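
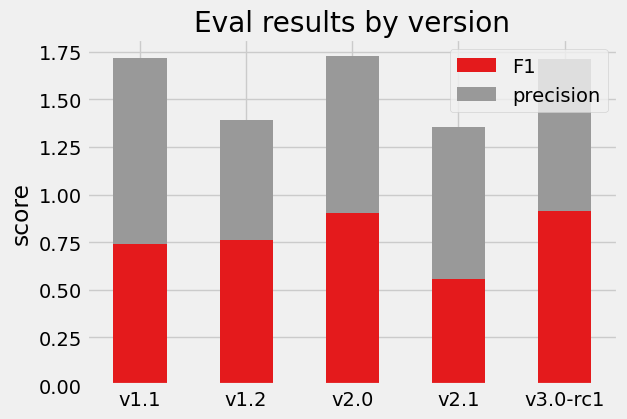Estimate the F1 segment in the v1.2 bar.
F1 top ≈ 0.8, bottom ≈ 0.0; segment ≈ 0.8.

≈ 0.8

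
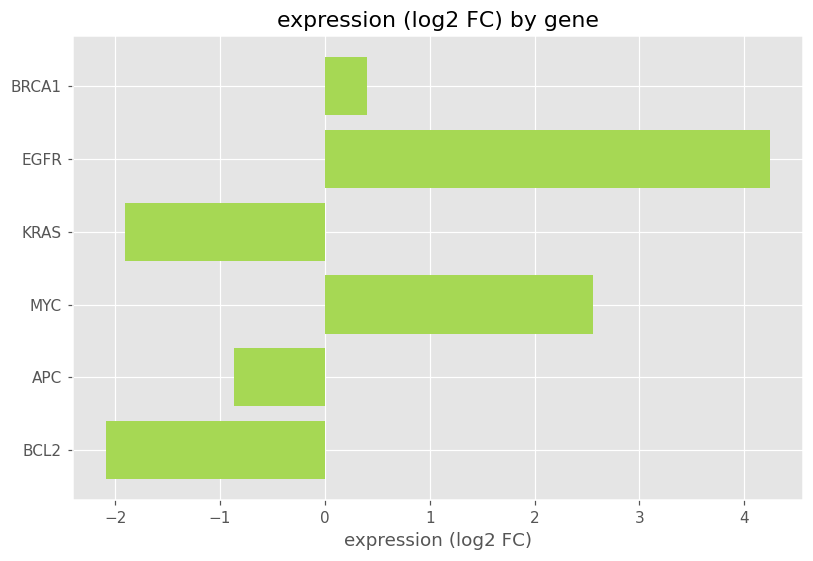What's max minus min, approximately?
≈ 6

Max EGFR ≈ 4, min BCL2 ≈ -2; range ≈ 6.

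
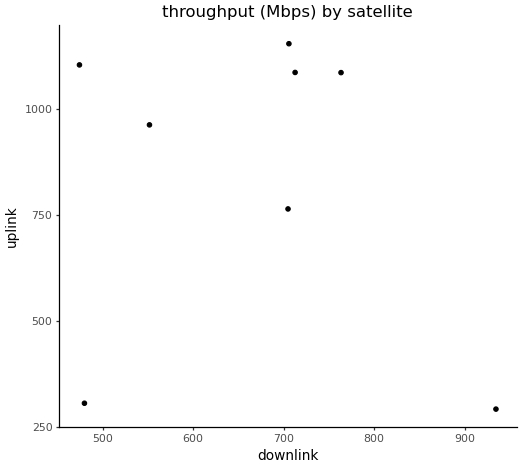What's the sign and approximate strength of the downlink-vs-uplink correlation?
no clear correlation

Points are roughly uncorrelated; weak (|r| ≈ 0.2).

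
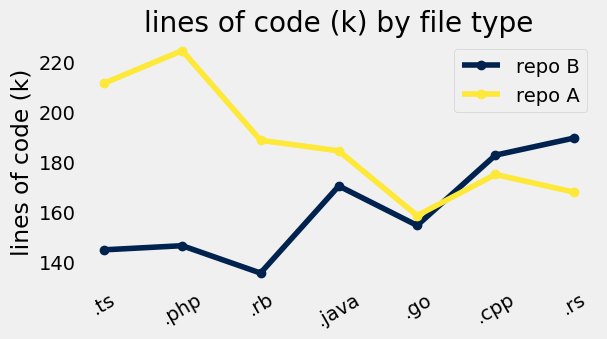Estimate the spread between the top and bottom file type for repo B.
Max .rs ≈ 190, min .rb ≈ 140; range ≈ 50.

≈ 50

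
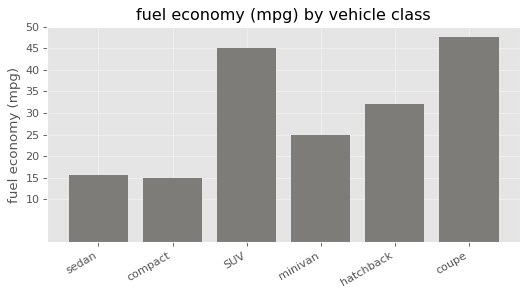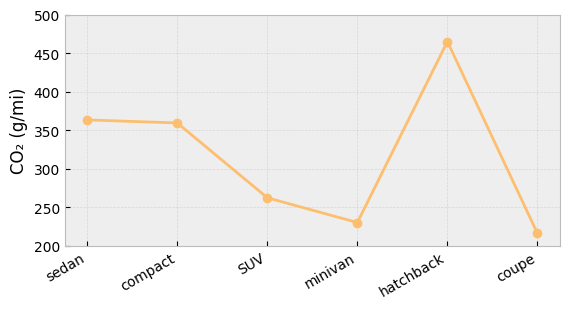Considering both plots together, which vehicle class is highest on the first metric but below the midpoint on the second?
Chart 2 median CO₂ (g/mi) ≈ 300; below-median vehicle classes: SUV, minivan, coupe. Among those, coupe has the highest fuel economy (mpg) (≈ 50).

coupe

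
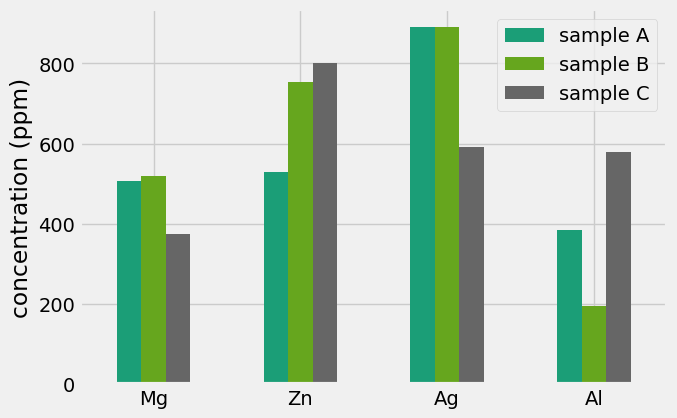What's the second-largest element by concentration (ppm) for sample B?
Top 3 for sample B: Ag ≈ 900, Zn ≈ 800, Mg ≈ 500.

Zn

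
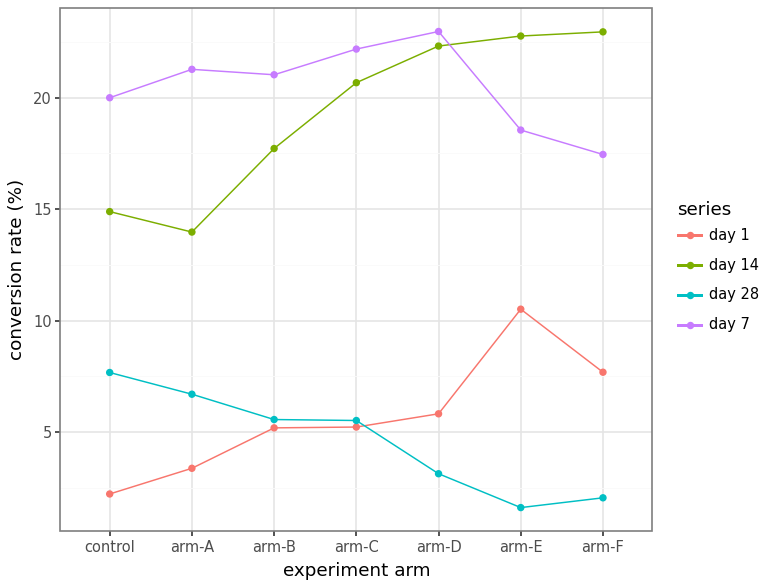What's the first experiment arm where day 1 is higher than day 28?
arm-C: day 1 ≈ 6 vs day 28 ≈ 6 (not yet); arm-D: day 1 ≈ 6 vs day 28 ≈ 4 (first crossover).

arm-D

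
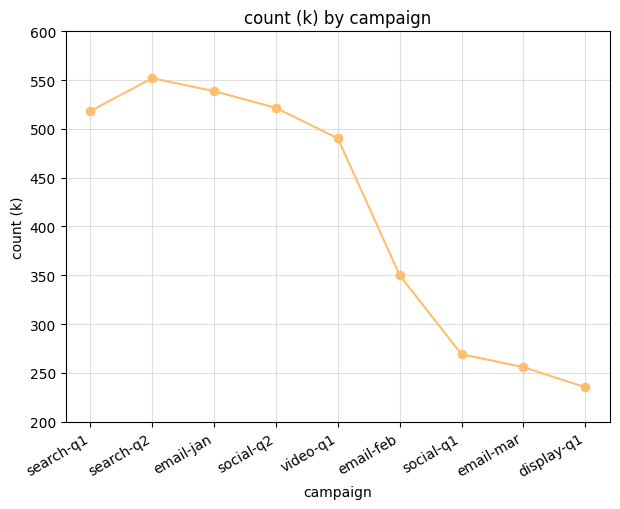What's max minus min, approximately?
Max search-q2 ≈ 550, min display-q1 ≈ 250; range ≈ 300.

≈ 300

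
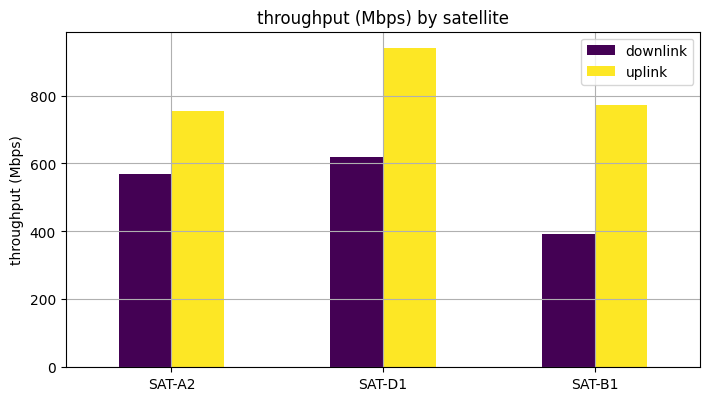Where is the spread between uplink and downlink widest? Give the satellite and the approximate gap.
SAT-B1, ≈ 400 Mbps

SAT-B1: uplink ≈ 800, downlink ≈ 400 → gap ≈ 400. Next-largest (SAT-D1) is only ≈ 300.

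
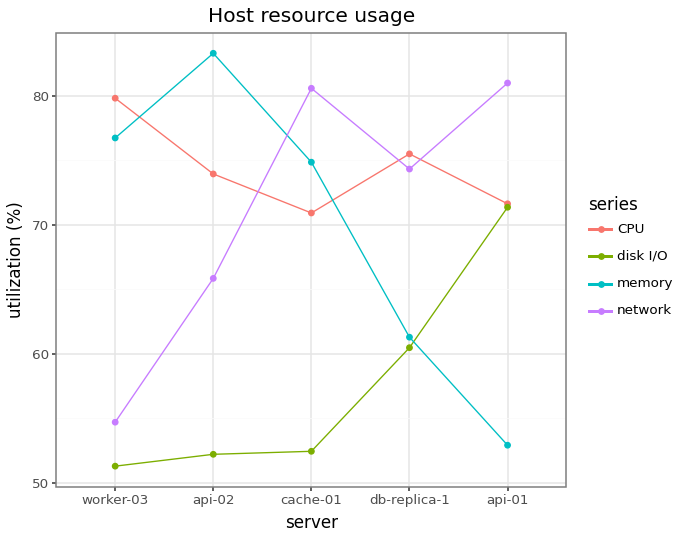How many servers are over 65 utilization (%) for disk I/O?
1

Above 65: api-01.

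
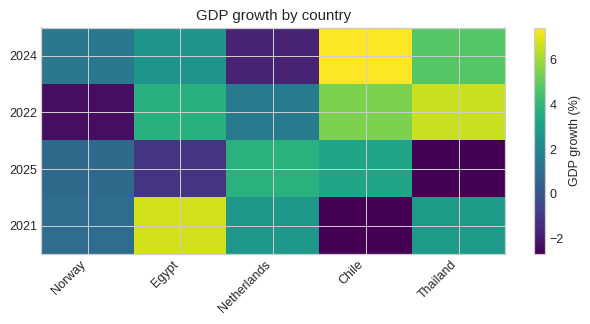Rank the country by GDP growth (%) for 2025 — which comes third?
Top 4 for 2025: Netherlands ≈ 4, Chile ≈ 3, Norway ≈ 1, Egypt ≈ -1.

Norway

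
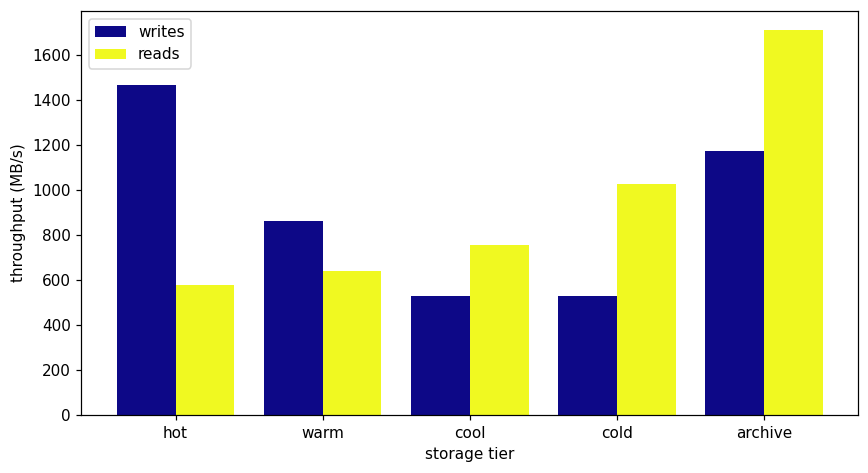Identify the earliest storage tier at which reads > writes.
warm: reads ≈ 600 vs writes ≈ 800 (not yet); cool: reads ≈ 800 vs writes ≈ 600 (first crossover).

cool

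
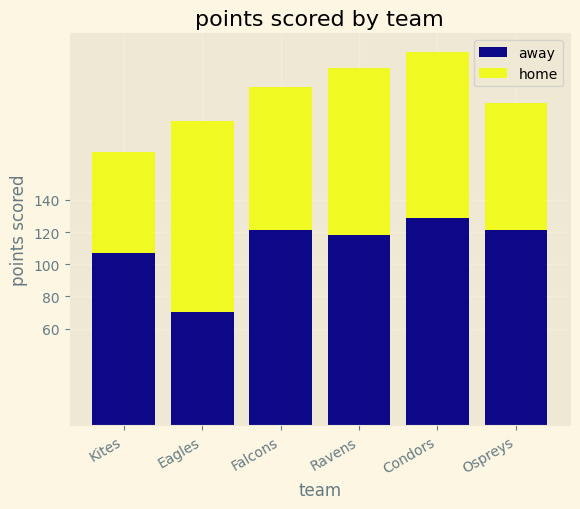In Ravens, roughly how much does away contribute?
≈ 120

away top ≈ 120, bottom ≈ 0; segment ≈ 120.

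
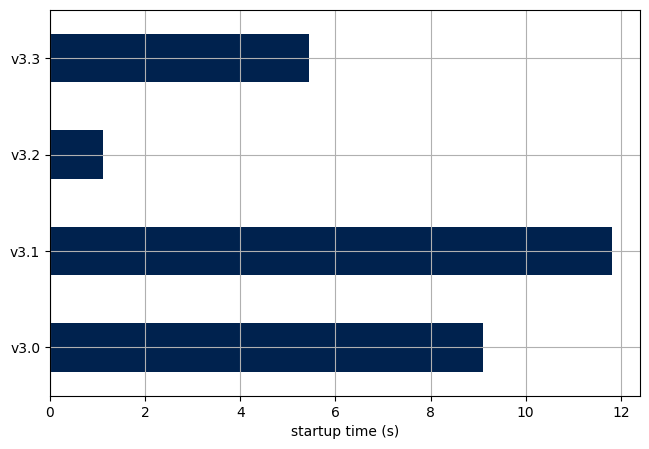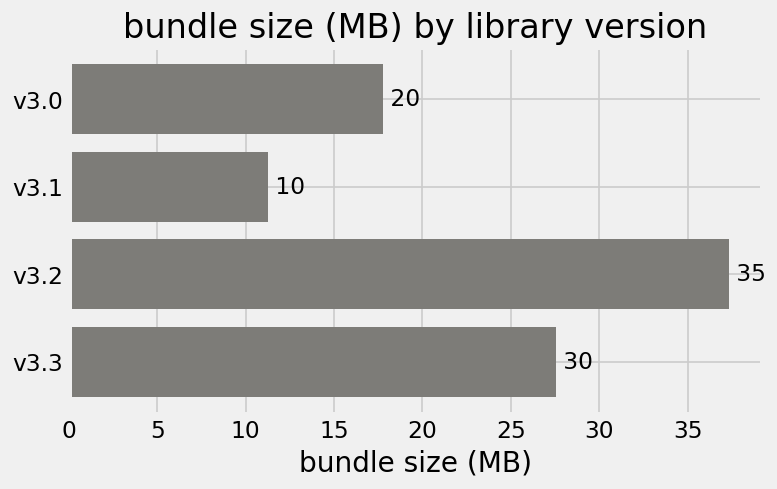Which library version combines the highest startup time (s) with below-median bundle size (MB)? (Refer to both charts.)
Chart 2 median bundle size (MB) ≈ 25; below-median library versions: v3.0, v3.1. Among those, v3.1 has the highest startup time (s) (≈ 12).

v3.1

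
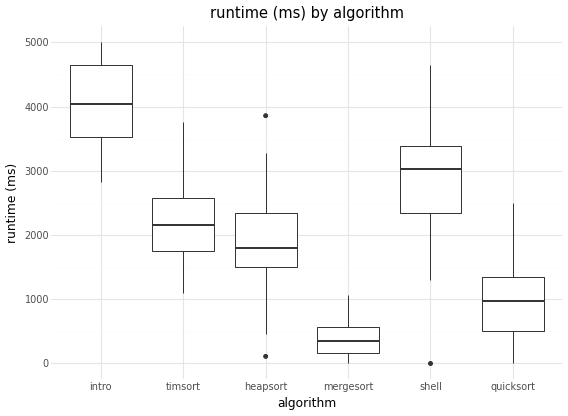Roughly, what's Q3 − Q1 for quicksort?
Q3 ≈ 1500, Q1 ≈ 500; IQR ≈ 1000.

≈ 1000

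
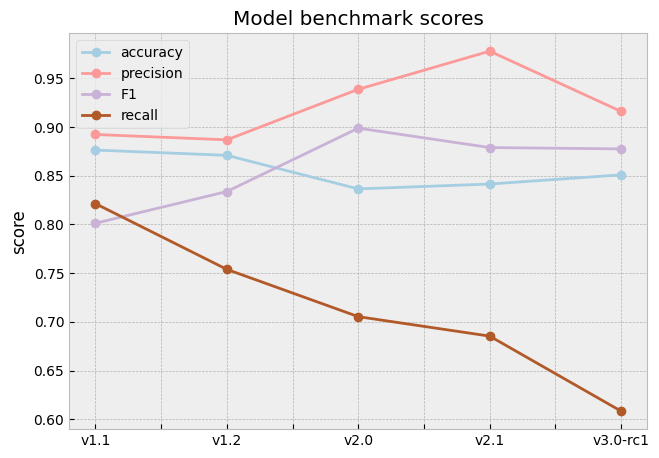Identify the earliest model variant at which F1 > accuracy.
v1.2: F1 ≈ 0.85 vs accuracy ≈ 0.85 (not yet); v2.0: F1 ≈ 0.90 vs accuracy ≈ 0.85 (first crossover).

v2.0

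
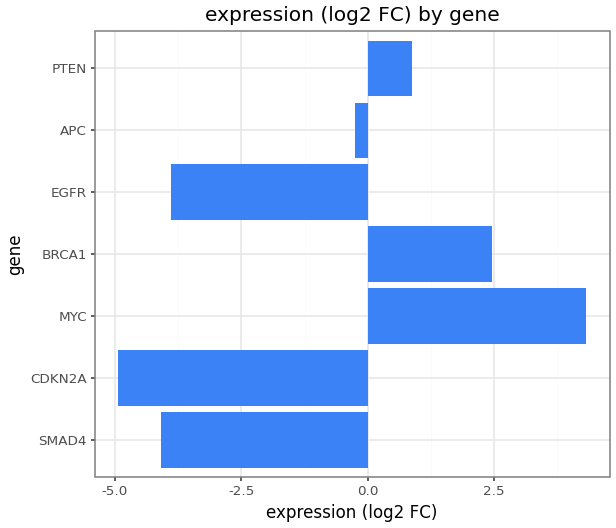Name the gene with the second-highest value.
Top 3: MYC ≈ 4, BRCA1 ≈ 2, PTEN ≈ 1.

BRCA1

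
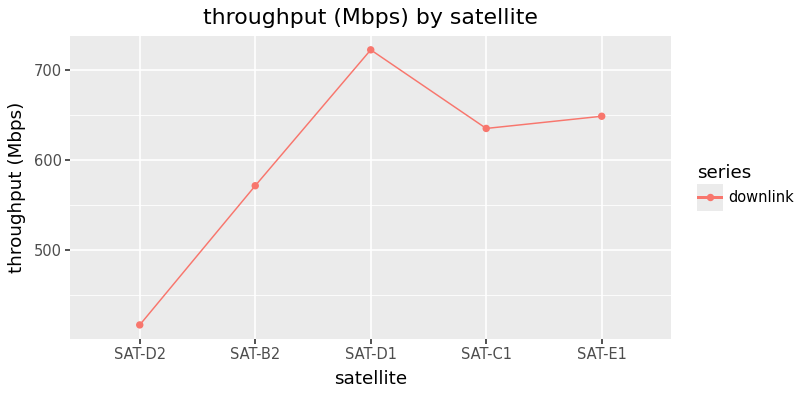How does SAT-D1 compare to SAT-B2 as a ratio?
SAT-D1 ≈ 700, SAT-B2 ≈ 550; 700/550 ≈ 1.27.

≈ 1.27×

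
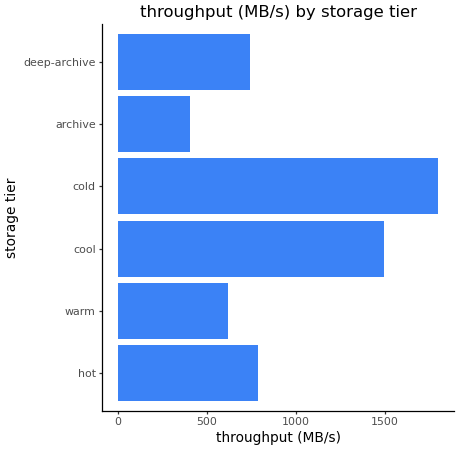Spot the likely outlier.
cold

cold ≈ 1800; the rest sit between ≈ 400 and ≈ 1400.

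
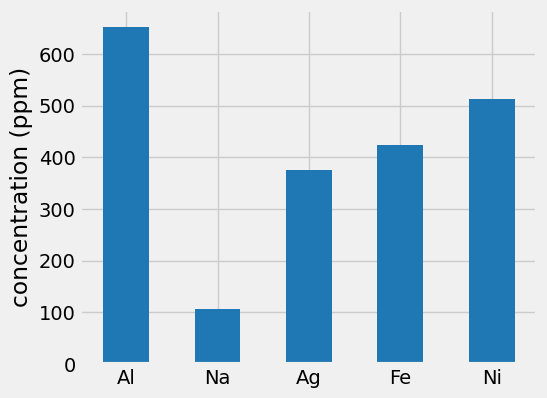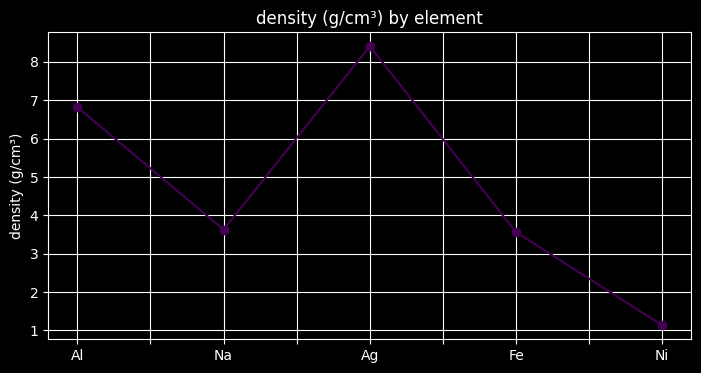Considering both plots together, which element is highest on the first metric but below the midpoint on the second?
Ni

Chart 2 median density (g/cm³) ≈ 4; below-median elements: Fe, Ni. Among those, Ni has the highest concentration (ppm) (≈ 500).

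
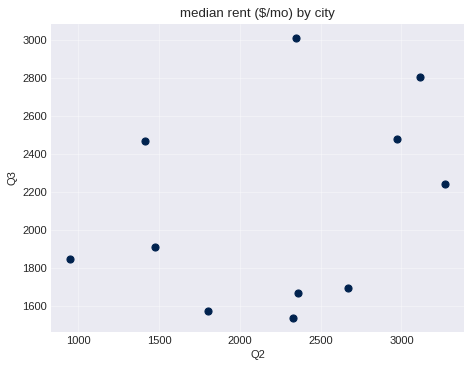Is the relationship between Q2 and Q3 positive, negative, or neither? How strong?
Points are positively correlated; weak (|r| ≈ 0.3).

positive, weak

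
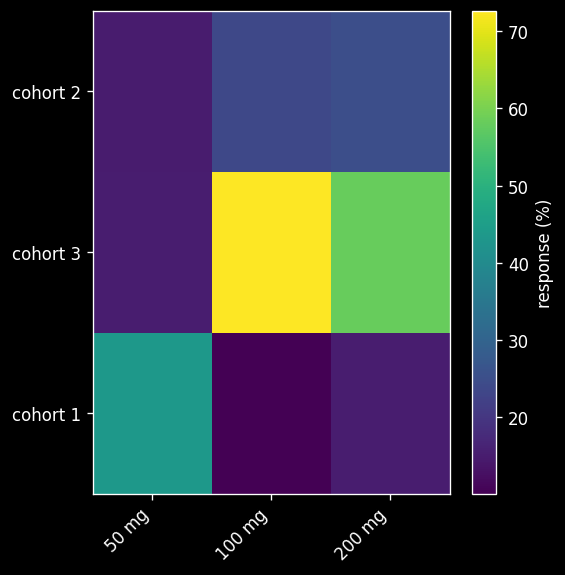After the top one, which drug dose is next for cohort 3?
Top 3 for cohort 3: 100 mg ≈ 70, 200 mg ≈ 60, 50 mg ≈ 20.

200 mg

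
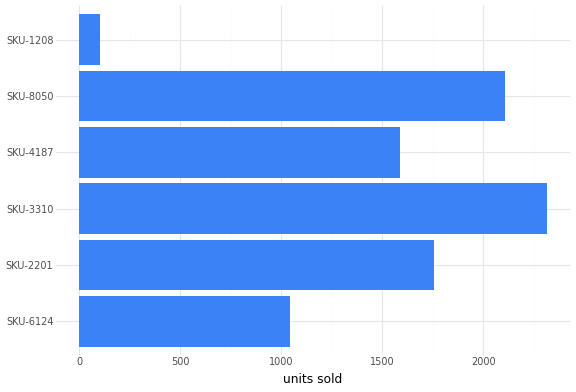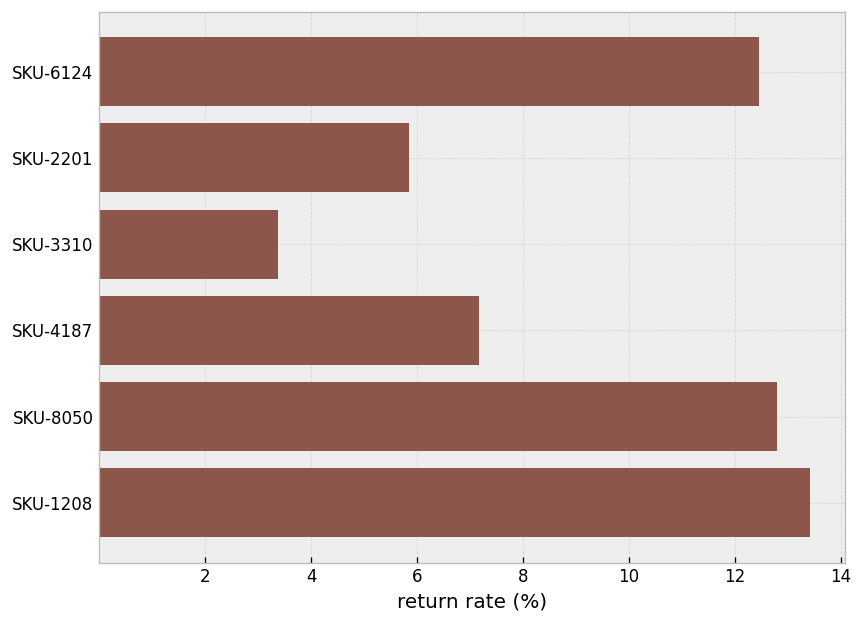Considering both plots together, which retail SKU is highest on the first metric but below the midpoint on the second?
Chart 2 median return rate (%) ≈ 10; below-median retail SKUs: SKU-2201, SKU-3310, SKU-4187. Among those, SKU-3310 has the highest units sold (≈ 2500).

SKU-3310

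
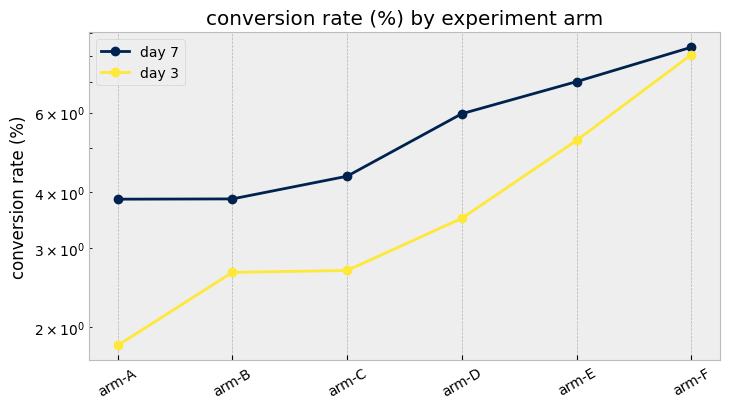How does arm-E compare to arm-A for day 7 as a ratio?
≈ 1.75×

arm-E ≈ 7, arm-A ≈ 4; 7/4 ≈ 1.75.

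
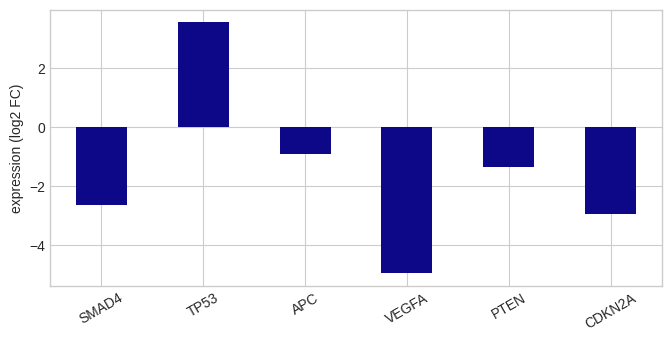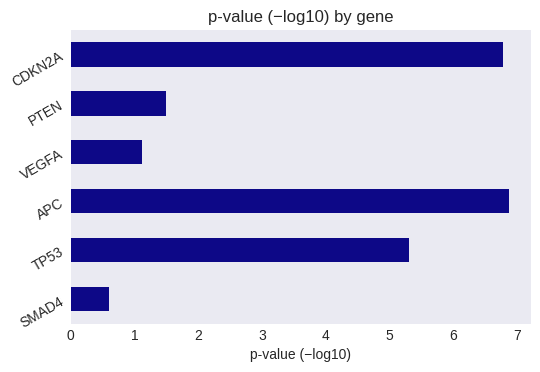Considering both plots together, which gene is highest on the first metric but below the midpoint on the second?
Chart 2 median p-value (−log10) ≈ 3; below-median genes: SMAD4, VEGFA, PTEN. Among those, PTEN has the highest expression (log2 FC) (≈ -1.5).

PTEN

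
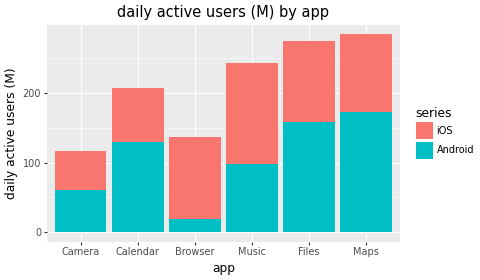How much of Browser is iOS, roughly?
≈ 100

iOS top ≈ 125, bottom ≈ 25; segment ≈ 100.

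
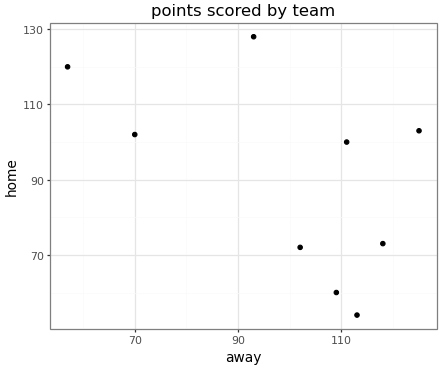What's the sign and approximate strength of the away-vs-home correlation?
Points are negatively correlated; moderate (|r| ≈ 0.5).

negative, moderate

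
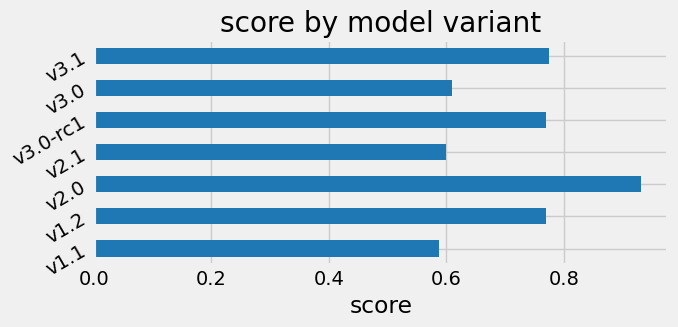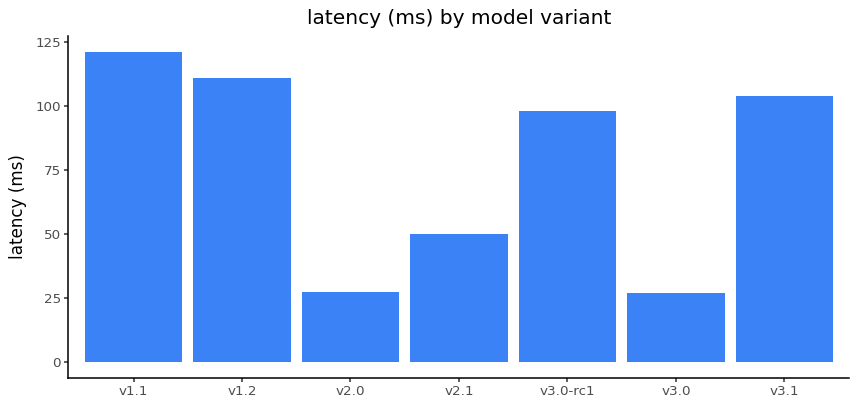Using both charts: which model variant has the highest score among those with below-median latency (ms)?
Chart 2 median latency (ms) ≈ 100; below-median model variants: v2.0, v2.1, v3.0. Among those, v2.0 has the highest score (≈ 0.9).

v2.0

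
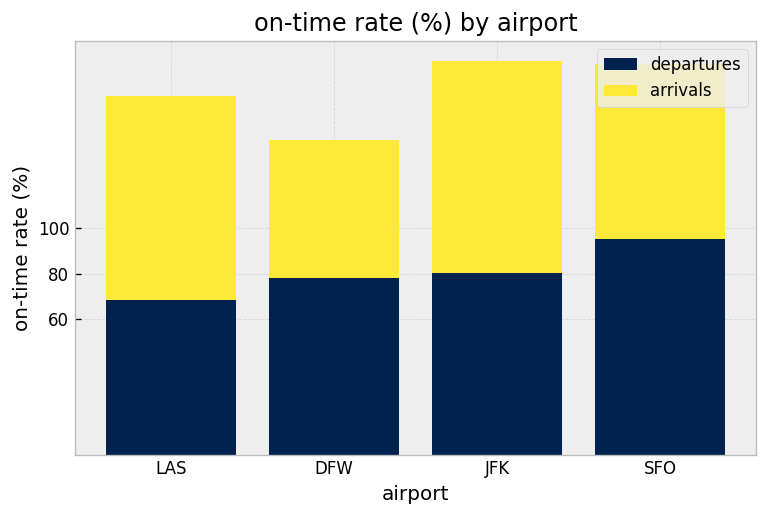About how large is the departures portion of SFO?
≈ 100

departures top ≈ 100, bottom ≈ 0; segment ≈ 100.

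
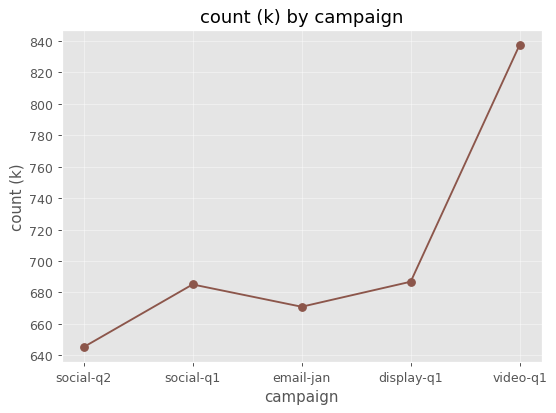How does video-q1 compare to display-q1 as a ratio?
≈ 1.24×

video-q1 ≈ 840, display-q1 ≈ 680; 840/680 ≈ 1.24.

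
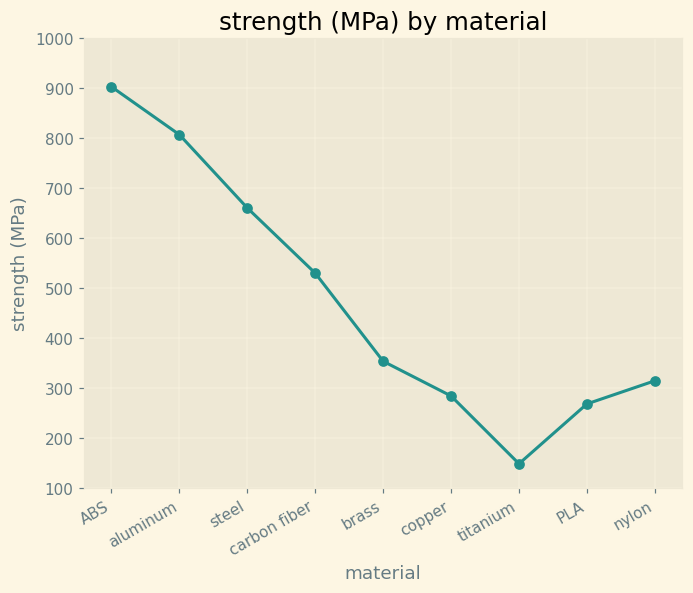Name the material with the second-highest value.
aluminum

Top 3: ABS ≈ 900, aluminum ≈ 800, steel ≈ 700.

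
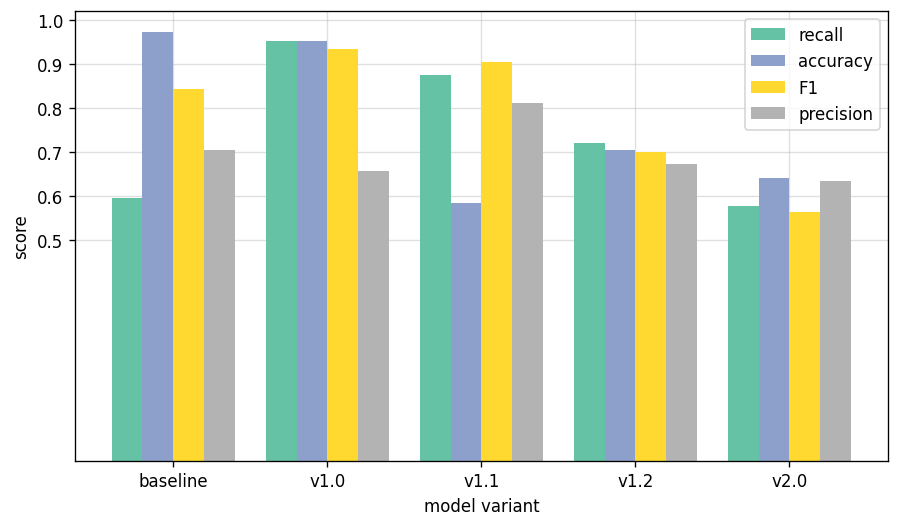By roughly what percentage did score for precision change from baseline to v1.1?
≈ +14.3%

baseline ≈ 0.7, v1.1 ≈ 0.8; (0.8 − 0.7) / 0.7 ≈ +14.3%.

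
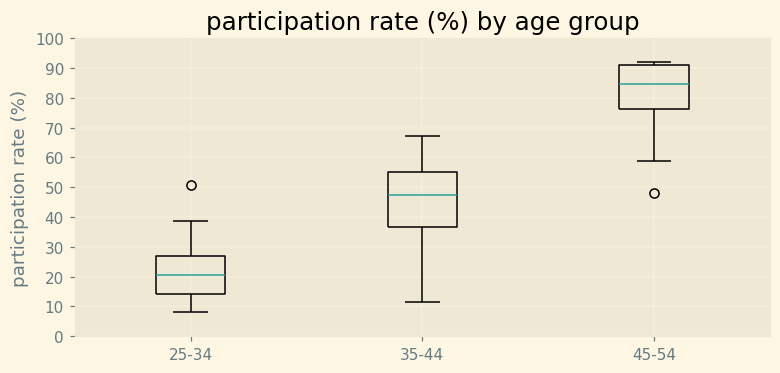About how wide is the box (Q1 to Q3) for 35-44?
Q3 ≈ 60, Q1 ≈ 40; IQR ≈ 20.

≈ 20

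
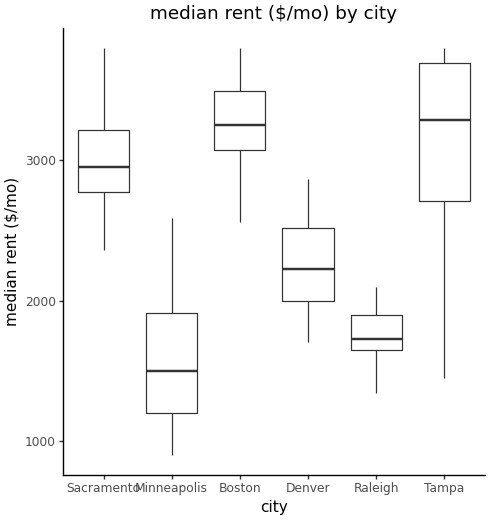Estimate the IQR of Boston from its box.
Q3 ≈ 3400, Q1 ≈ 3000; IQR ≈ 400.

≈ 400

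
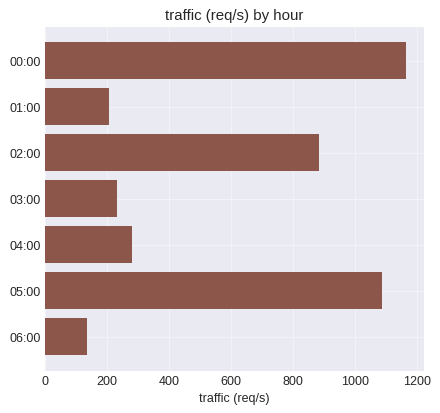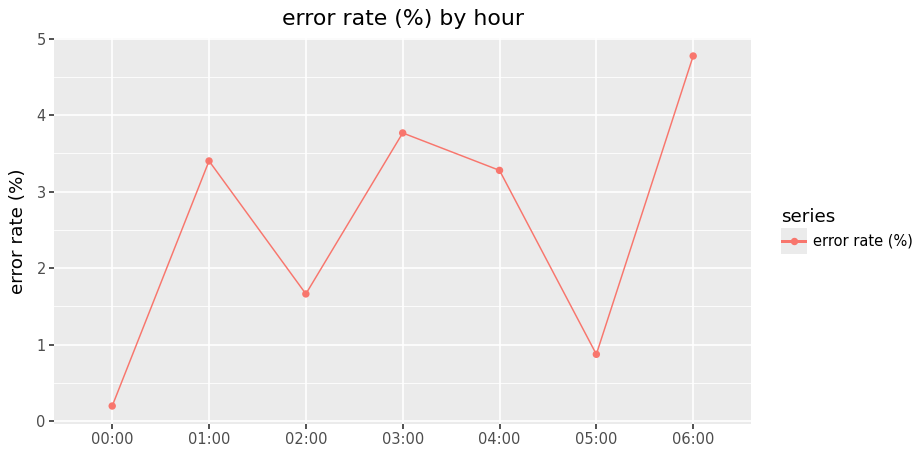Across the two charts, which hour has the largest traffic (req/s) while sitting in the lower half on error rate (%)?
Chart 2 median error rate (%) ≈ 3.5; below-median hours: 00:00, 02:00, 05:00. Among those, 00:00 has the highest traffic (req/s) (≈ 1200).

00:00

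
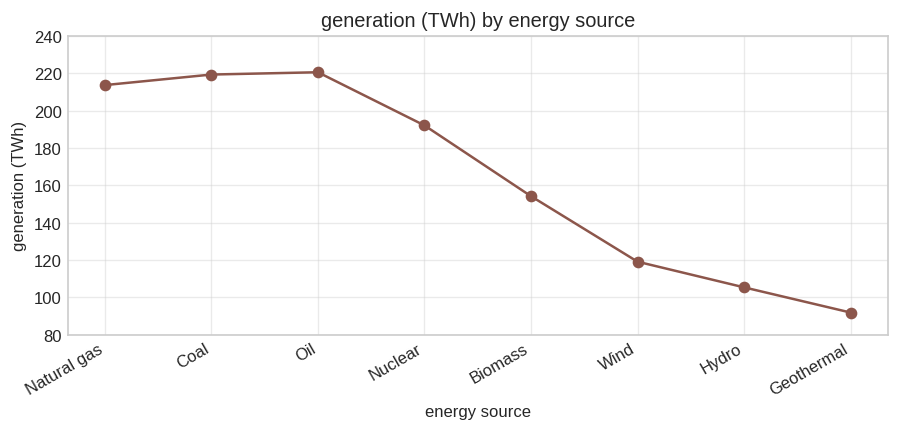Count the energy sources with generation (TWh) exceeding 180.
4

Above 180: Natural gas, Coal, Oil, Nuclear.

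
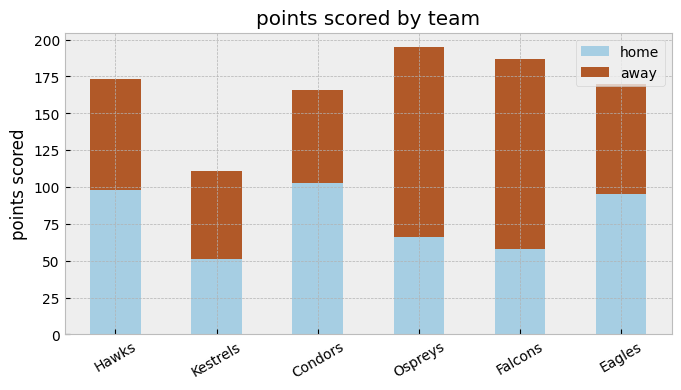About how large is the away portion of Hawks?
away top ≈ 180, bottom ≈ 100; segment ≈ 80.

≈ 80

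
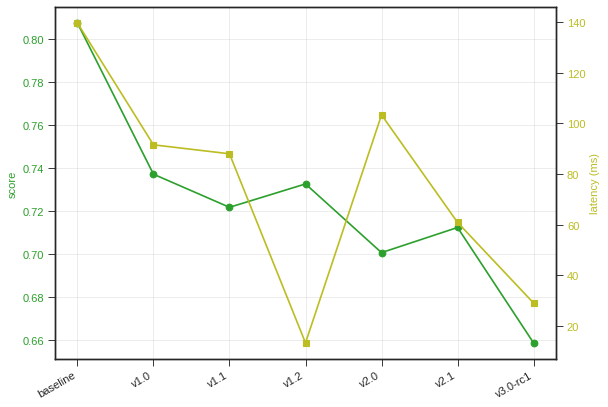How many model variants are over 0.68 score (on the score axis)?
Above 0.68: baseline, v1.0, v1.1, v1.2, v2.0, v2.1.

6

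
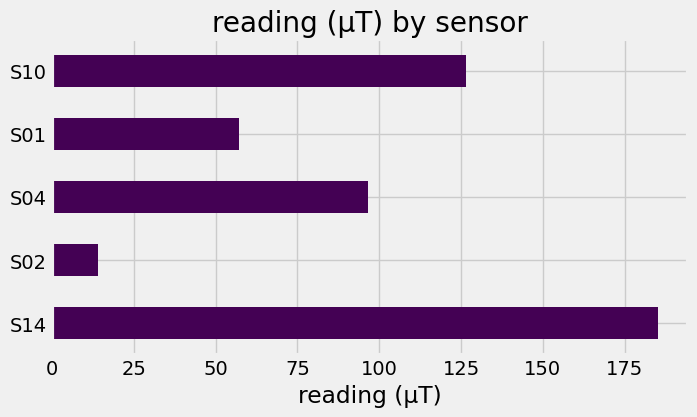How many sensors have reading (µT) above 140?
Above 140: S14.

1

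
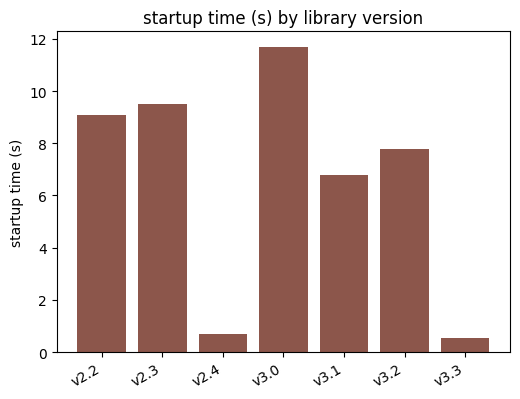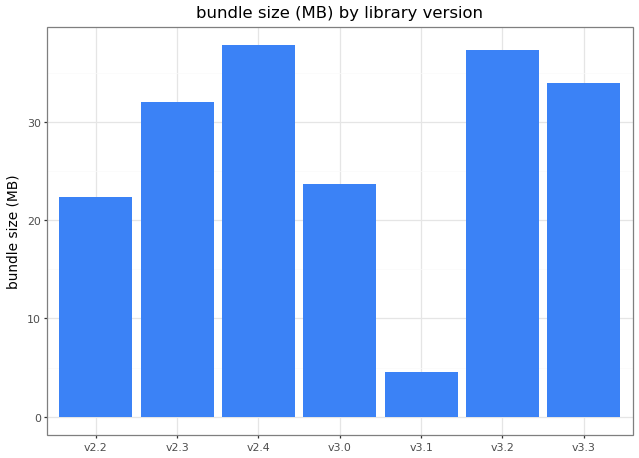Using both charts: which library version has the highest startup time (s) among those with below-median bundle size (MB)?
v3.0

Chart 2 median bundle size (MB) ≈ 30; below-median library versions: v2.2, v3.0, v3.1. Among those, v3.0 has the highest startup time (s) (≈ 12).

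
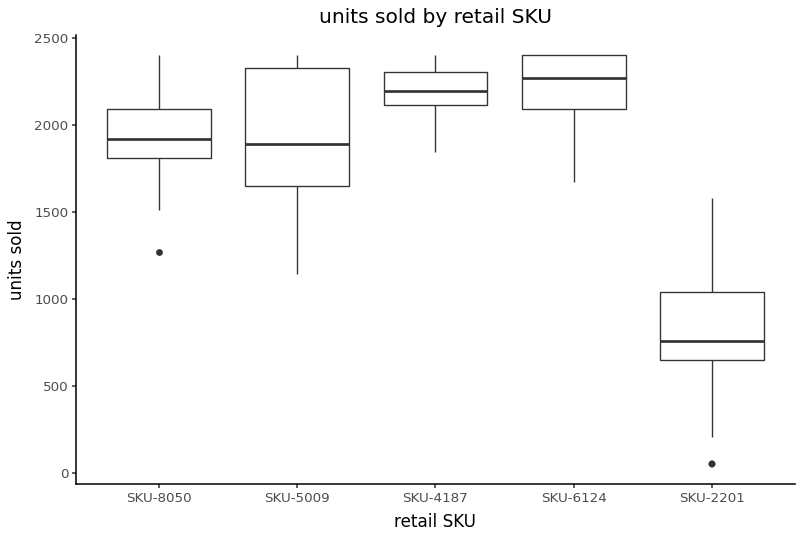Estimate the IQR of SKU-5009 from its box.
≈ 800

Q3 ≈ 2400, Q1 ≈ 1600; IQR ≈ 800.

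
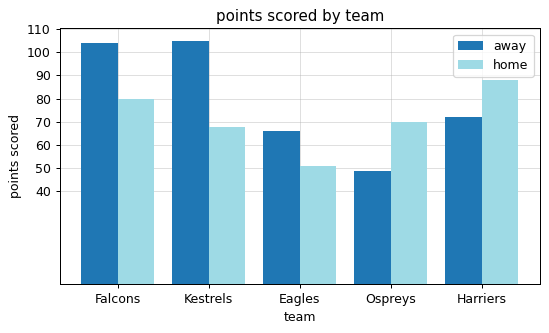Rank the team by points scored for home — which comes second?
Top 3 for home: Harriers ≈ 90, Falcons ≈ 80, Ospreys ≈ 70.

Falcons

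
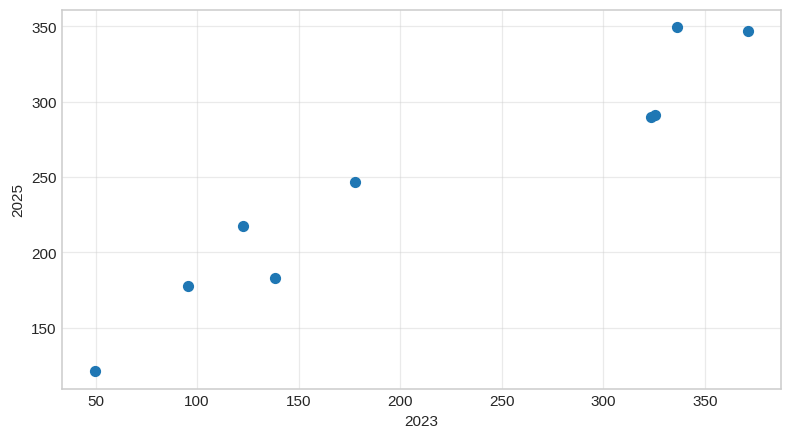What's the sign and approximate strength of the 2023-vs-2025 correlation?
Points are positively correlated; strong (|r| ≈ 1.0).

positive, strong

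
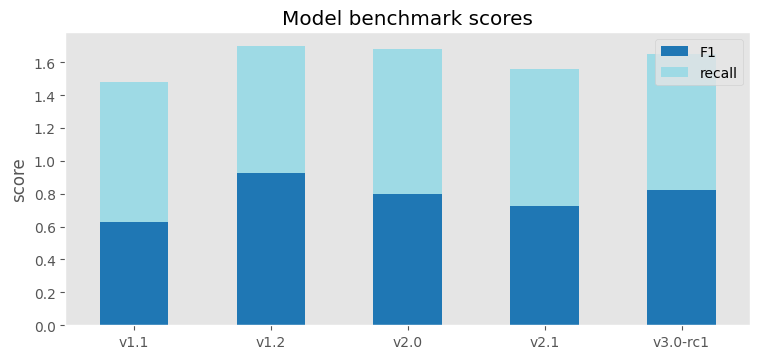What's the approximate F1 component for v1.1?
F1 top ≈ 0.6, bottom ≈ 0.0; segment ≈ 0.6.

≈ 0.6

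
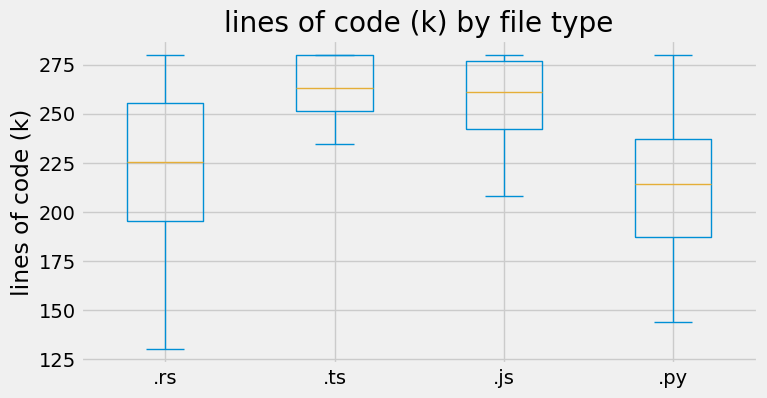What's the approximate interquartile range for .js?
≈ 35

Q3 ≈ 275, Q1 ≈ 240; IQR ≈ 35.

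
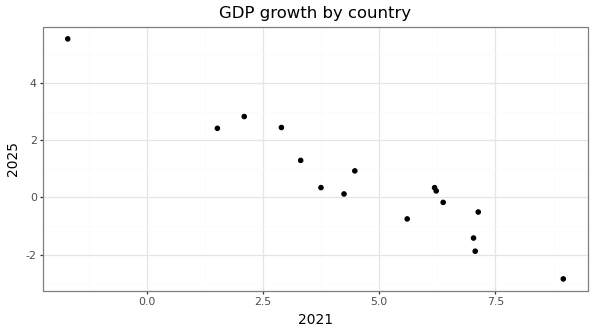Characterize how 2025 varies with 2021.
negative, strong

Points are negatively correlated; strong (|r| ≈ 1.0).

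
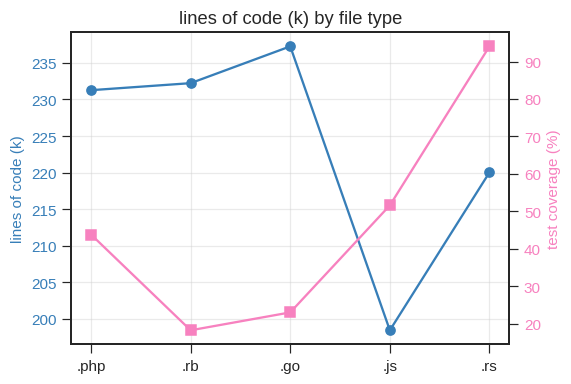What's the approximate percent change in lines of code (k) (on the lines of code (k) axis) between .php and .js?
.php ≈ 230, .js ≈ 200; (200 − 230) / 230 ≈ -13%.

≈ -13%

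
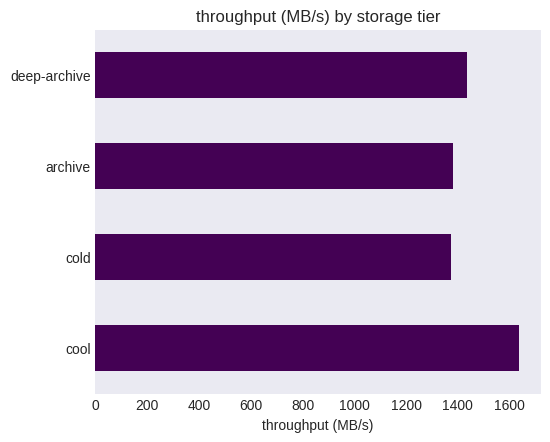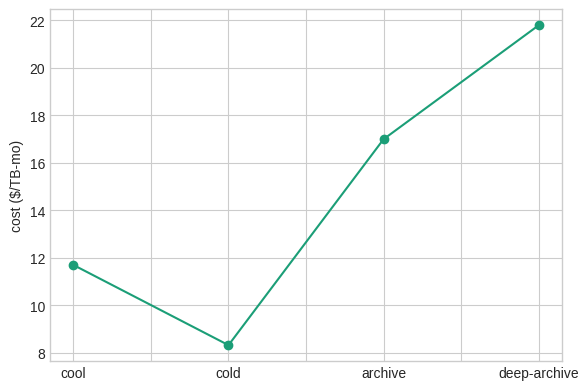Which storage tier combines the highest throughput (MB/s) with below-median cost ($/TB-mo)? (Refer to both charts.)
cool

Chart 2 median cost ($/TB-mo) ≈ 14; below-median storage tiers: cool, cold. Among those, cool has the highest throughput (MB/s) (≈ 1600).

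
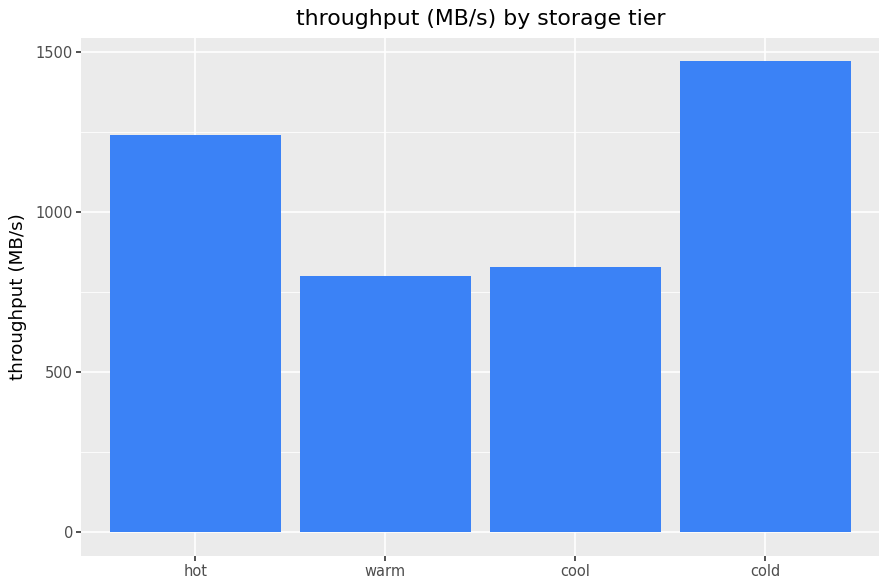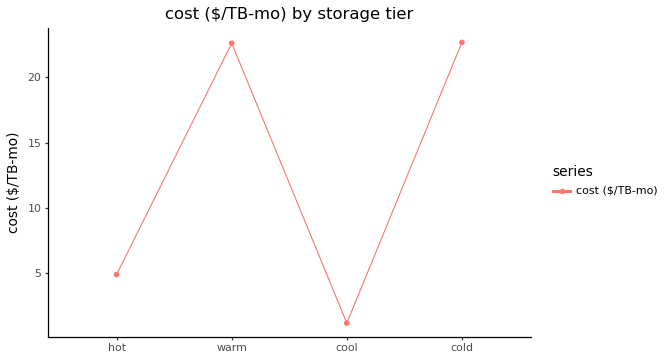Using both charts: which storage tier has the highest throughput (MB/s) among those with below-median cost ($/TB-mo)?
Chart 2 median cost ($/TB-mo) ≈ 15; below-median storage tiers: hot, cool. Among those, hot has the highest throughput (MB/s) (≈ 1200).

hot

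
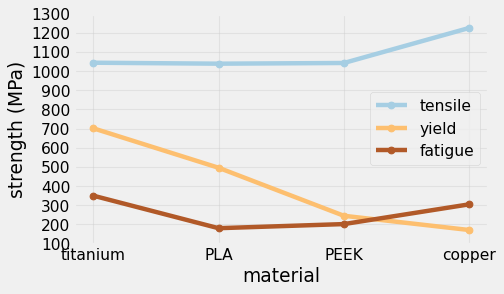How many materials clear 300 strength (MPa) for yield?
2

Above 300: titanium, PLA.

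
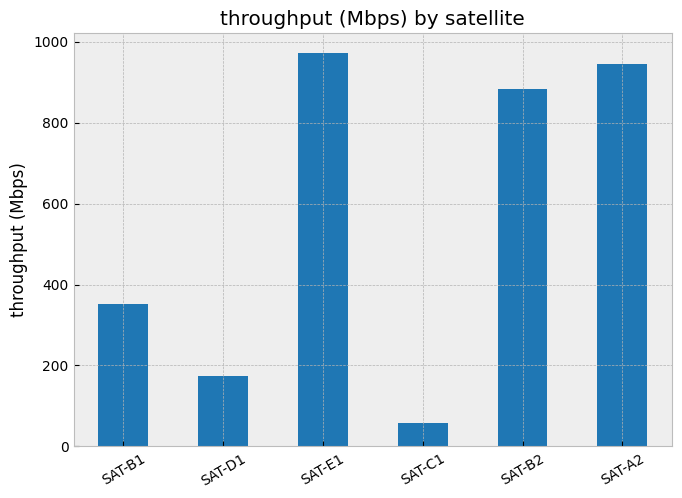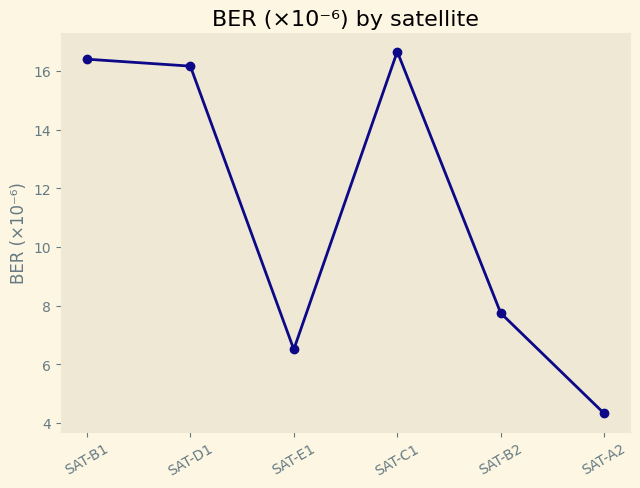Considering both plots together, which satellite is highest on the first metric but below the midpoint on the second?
SAT-E1

Chart 2 median BER (×10⁻⁶) ≈ 12; below-median satellites: SAT-E1, SAT-B2, SAT-A2. Among those, SAT-E1 has the highest throughput (Mbps) (≈ 1000).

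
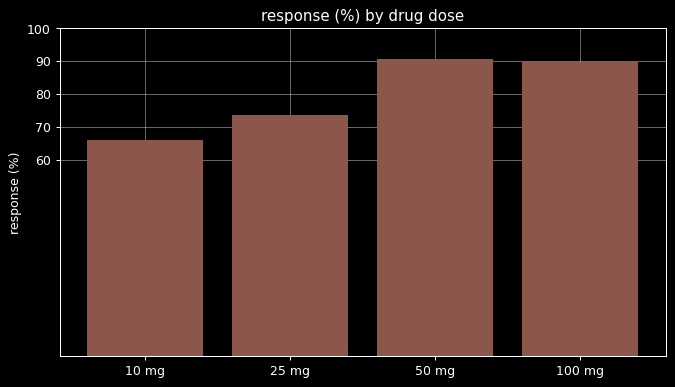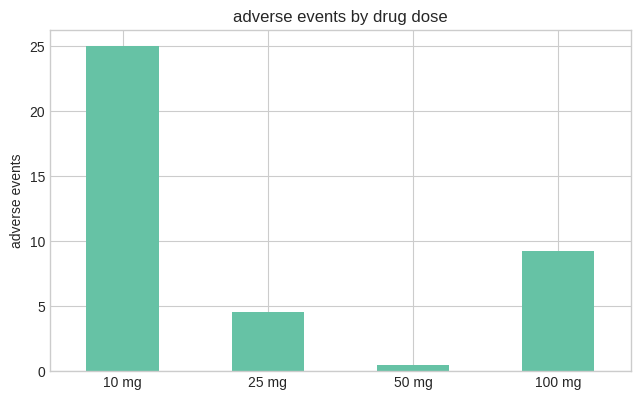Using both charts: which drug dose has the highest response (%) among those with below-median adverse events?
Chart 2 median adverse events ≈ 5; below-median drug doses: 25 mg, 50 mg. Among those, 50 mg has the highest response (%) (≈ 90).

50 mg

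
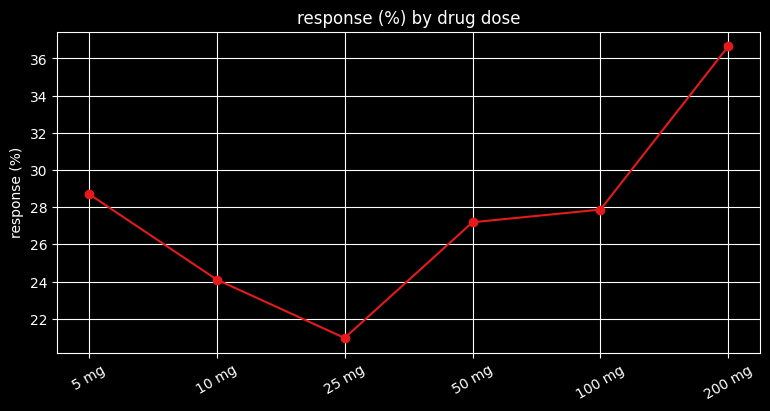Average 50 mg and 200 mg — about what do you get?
≈ 32

(28 + 36) / 2 ≈ 32.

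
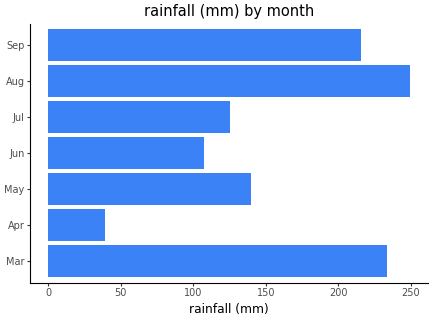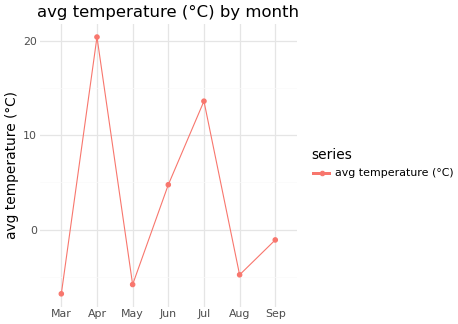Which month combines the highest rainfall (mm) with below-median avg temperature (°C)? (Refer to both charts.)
Aug

Chart 2 median avg temperature (°C) ≈ -2; below-median months: Mar, May, Aug. Among those, Aug has the highest rainfall (mm) (≈ 250).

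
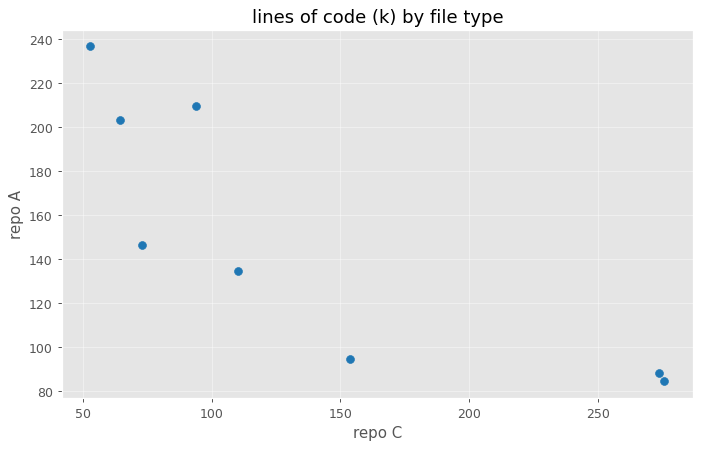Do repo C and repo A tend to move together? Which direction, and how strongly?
negative, strong

Points are negatively correlated; strong (|r| ≈ 0.8).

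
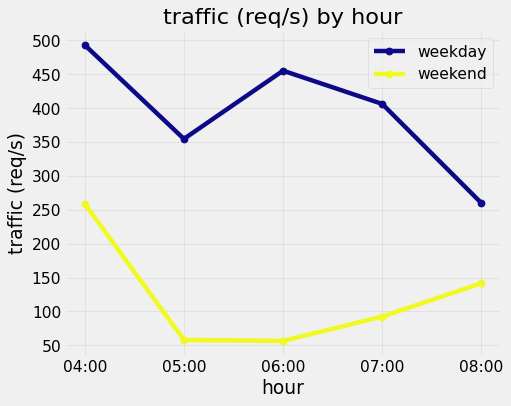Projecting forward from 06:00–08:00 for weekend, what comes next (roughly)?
≈ 200

Last three: 50, 100, 150 → slope ≈ 50/step → next ≈ 200.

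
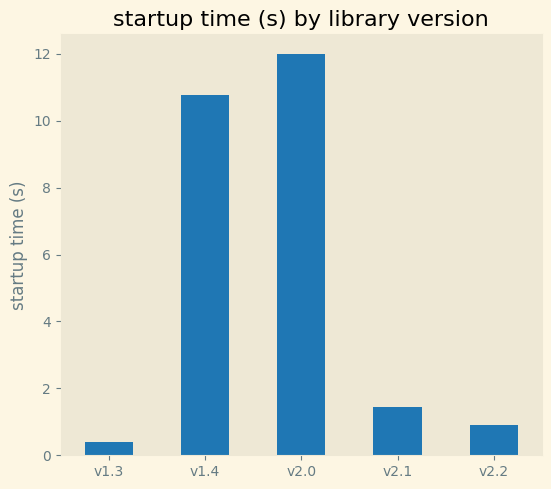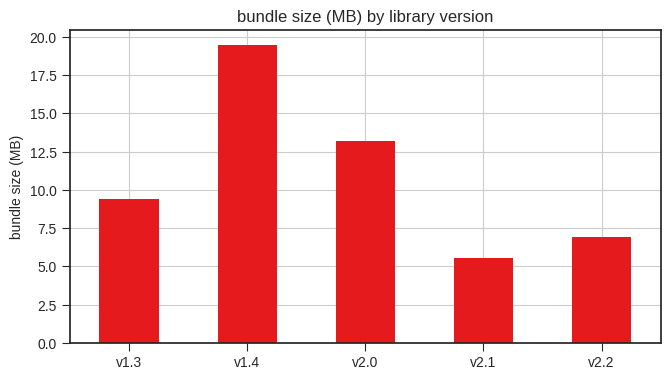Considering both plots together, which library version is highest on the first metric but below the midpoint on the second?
Chart 2 median bundle size (MB) ≈ 10; below-median library versions: v2.1, v2.2. Among those, v2.1 has the highest startup time (s) (≈ 2).

v2.1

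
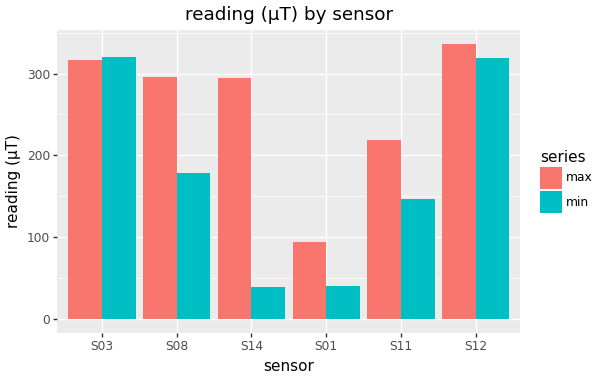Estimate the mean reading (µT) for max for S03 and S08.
(300 + 300) / 2 ≈ 300.

≈ 300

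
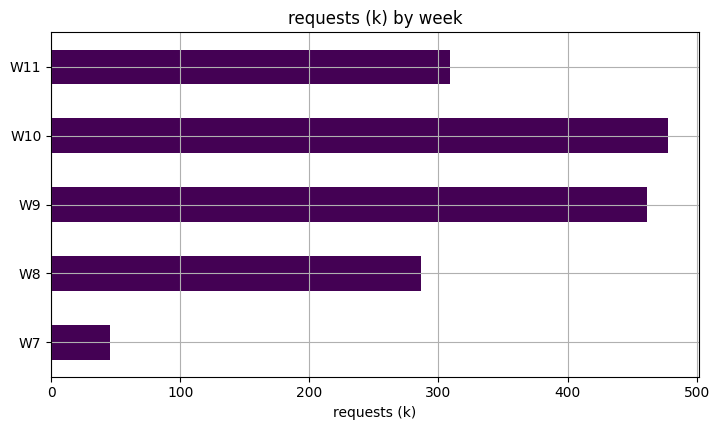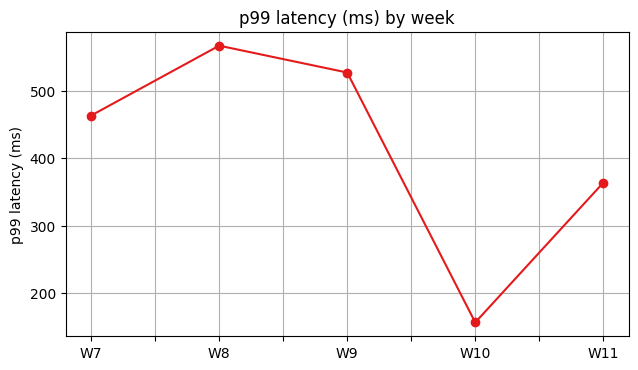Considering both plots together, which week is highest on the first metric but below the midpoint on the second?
W10

Chart 2 median p99 latency (ms) ≈ 500; below-median weeks: W10, W11. Among those, W10 has the highest requests (k) (≈ 500).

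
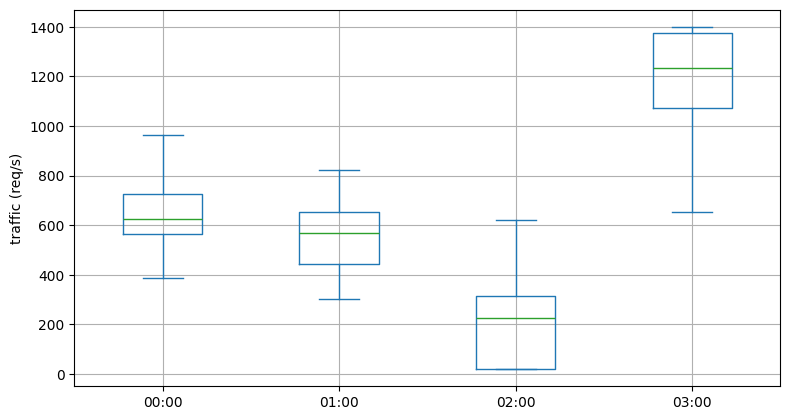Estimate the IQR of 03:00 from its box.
Q3 ≈ 1400, Q1 ≈ 1100; IQR ≈ 300.

≈ 300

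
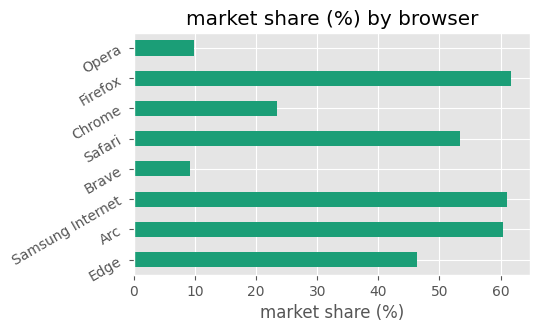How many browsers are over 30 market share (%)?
5

Above 30: Edge, Arc, Samsung Internet, Safari, Firefox.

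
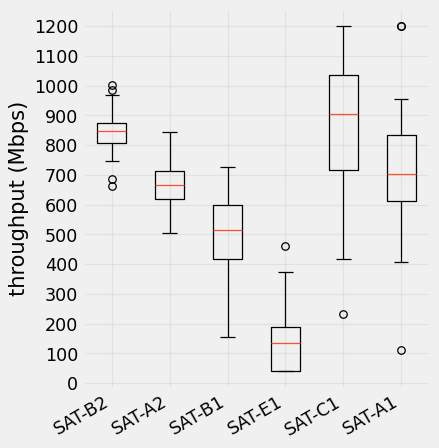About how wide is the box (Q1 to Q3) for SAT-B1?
Q3 ≈ 600, Q1 ≈ 400; IQR ≈ 200.

≈ 200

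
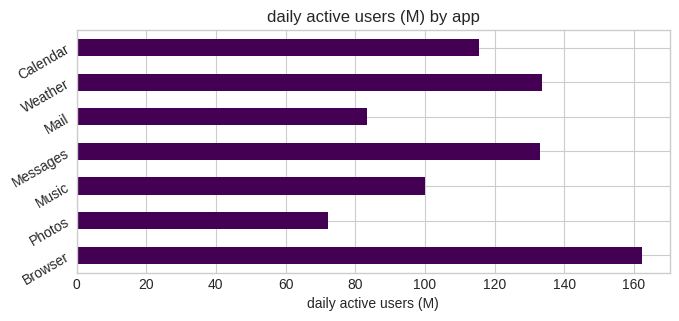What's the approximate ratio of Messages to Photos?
Messages ≈ 140, Photos ≈ 80; 140/80 ≈ 1.75.

≈ 1.75×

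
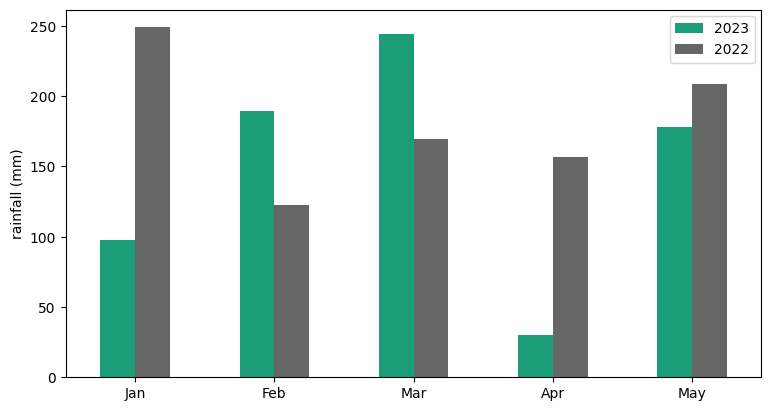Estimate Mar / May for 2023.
≈ 1.43×

Mar ≈ 250, May ≈ 175; 250/175 ≈ 1.43.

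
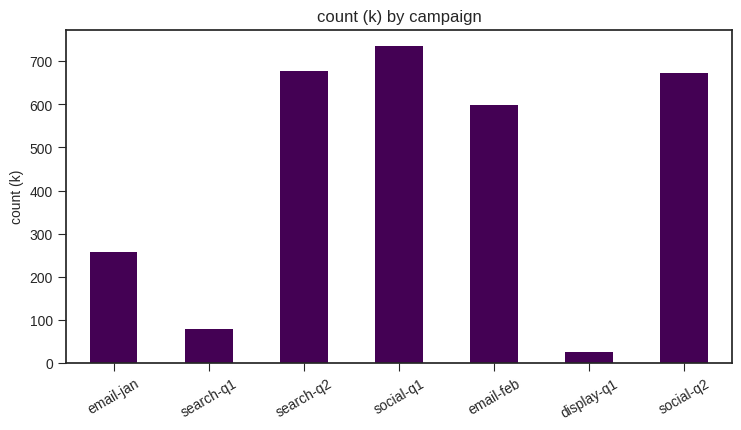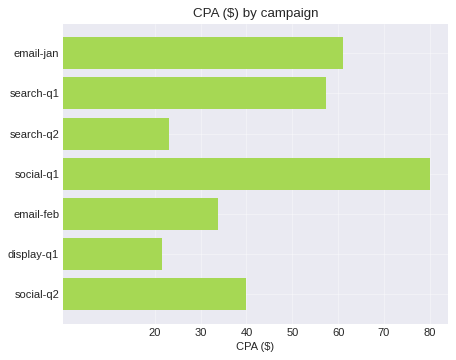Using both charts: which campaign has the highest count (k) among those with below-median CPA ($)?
Chart 2 median CPA ($) ≈ 40; below-median campaigns: search-q2, email-feb, display-q1. Among those, search-q2 has the highest count (k) (≈ 700).

search-q2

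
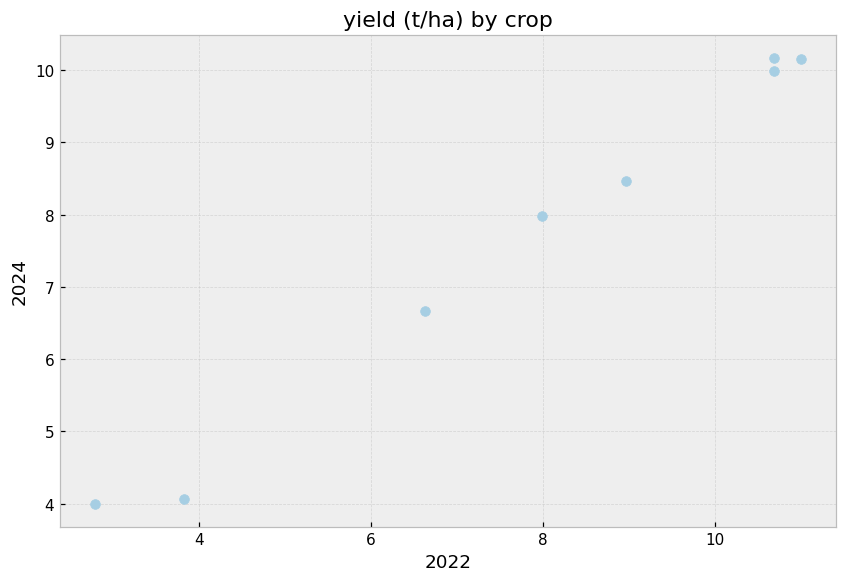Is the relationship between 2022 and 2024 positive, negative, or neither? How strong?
Points are positively correlated; strong (|r| ≈ 1.0).

positive, strong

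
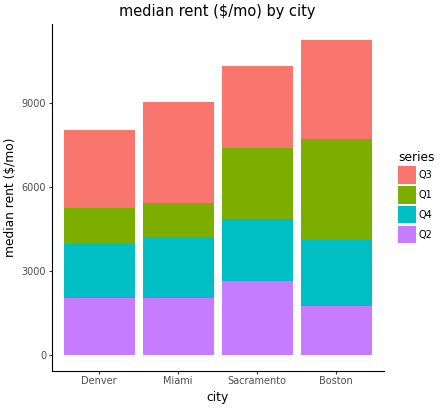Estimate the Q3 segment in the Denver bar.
Q3 top ≈ 8000, bottom ≈ 5000; segment ≈ 3000.

≈ 3000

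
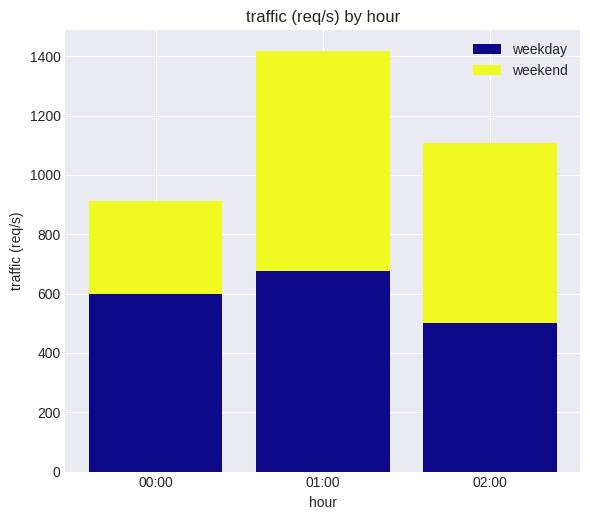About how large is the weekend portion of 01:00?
weekend top ≈ 1400, bottom ≈ 600; segment ≈ 800.

≈ 800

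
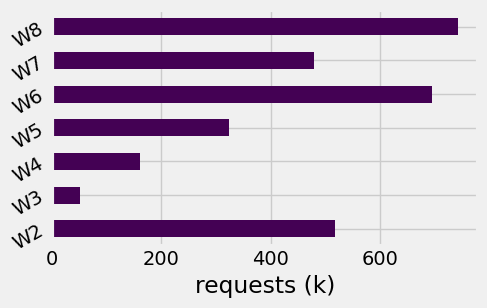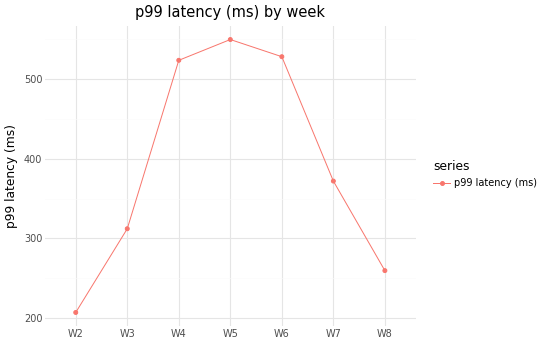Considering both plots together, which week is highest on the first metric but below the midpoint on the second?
Chart 2 median p99 latency (ms) ≈ 400; below-median weeks: W2, W3, W8. Among those, W8 has the highest requests (k) (≈ 700).

W8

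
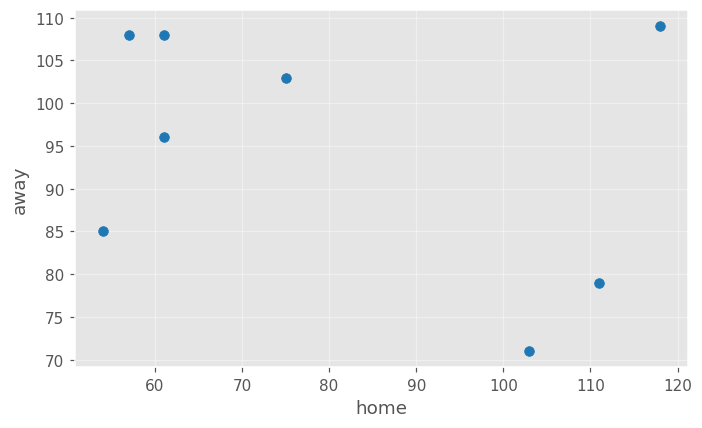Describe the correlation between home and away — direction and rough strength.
Points are negatively correlated; weak (|r| ≈ 0.3).

negative, weak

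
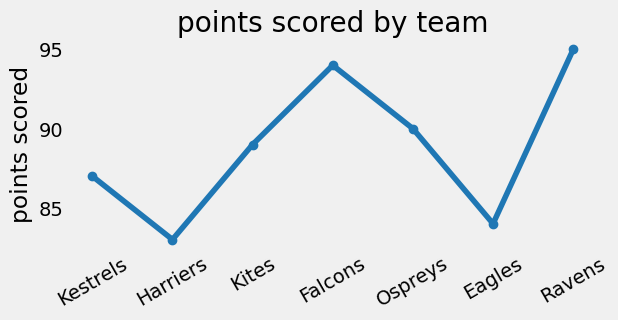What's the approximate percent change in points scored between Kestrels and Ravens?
≈ +9.2%

Kestrels ≈ 87, Ravens ≈ 95; (95 − 87) / 87 ≈ +9.2%.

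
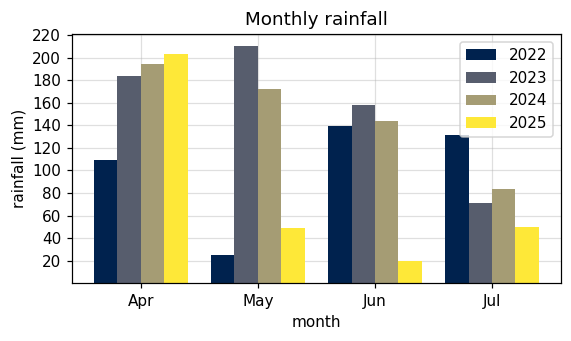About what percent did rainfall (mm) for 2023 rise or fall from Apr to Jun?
≈ -11.1%

Apr ≈ 180, Jun ≈ 160; (160 − 180) / 180 ≈ -11.1%.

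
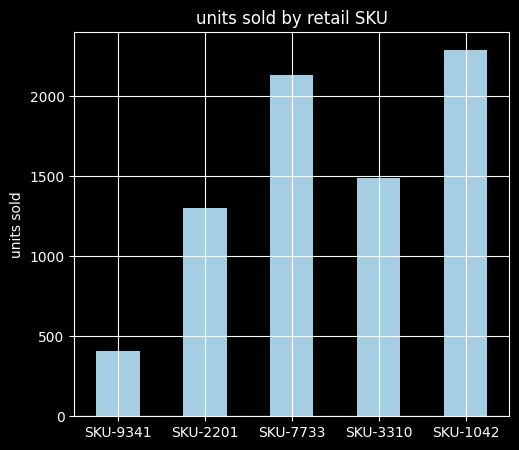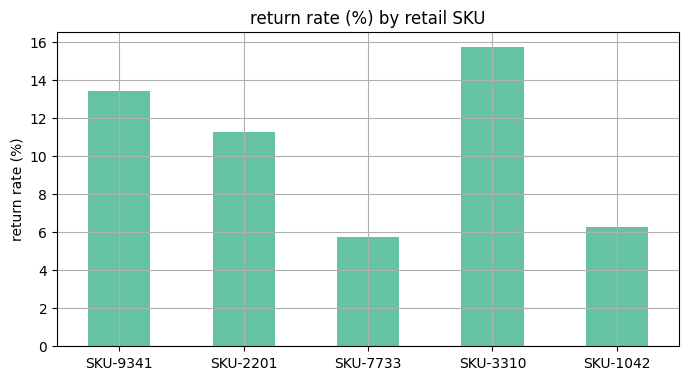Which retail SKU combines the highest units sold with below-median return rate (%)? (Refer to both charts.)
SKU-1042

Chart 2 median return rate (%) ≈ 12; below-median retail SKUs: SKU-7733, SKU-1042. Among those, SKU-1042 has the highest units sold (≈ 2500).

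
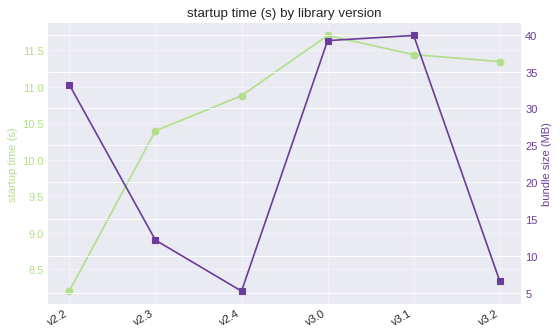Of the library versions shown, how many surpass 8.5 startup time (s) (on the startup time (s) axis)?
Above 8.5: v2.3, v2.4, v3.0, v3.1, v3.2.

5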